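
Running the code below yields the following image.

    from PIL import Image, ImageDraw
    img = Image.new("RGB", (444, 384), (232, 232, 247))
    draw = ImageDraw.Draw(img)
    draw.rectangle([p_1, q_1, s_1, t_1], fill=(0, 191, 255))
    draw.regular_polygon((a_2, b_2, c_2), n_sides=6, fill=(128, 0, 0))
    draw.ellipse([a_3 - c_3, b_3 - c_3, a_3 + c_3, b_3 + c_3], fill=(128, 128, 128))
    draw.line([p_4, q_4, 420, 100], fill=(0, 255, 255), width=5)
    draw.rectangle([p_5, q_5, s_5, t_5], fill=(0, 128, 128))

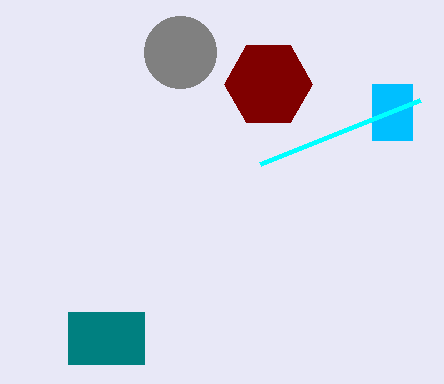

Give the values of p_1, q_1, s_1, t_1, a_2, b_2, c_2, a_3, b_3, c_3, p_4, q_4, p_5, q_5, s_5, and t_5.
p_1 = 372
q_1 = 84
s_1 = 412
t_1 = 140
a_2 = 268
b_2 = 84
c_2 = 44
a_3 = 180
b_3 = 52
c_3 = 36
p_4 = 260
q_4 = 164
p_5 = 68
q_5 = 312
s_5 = 144
t_5 = 364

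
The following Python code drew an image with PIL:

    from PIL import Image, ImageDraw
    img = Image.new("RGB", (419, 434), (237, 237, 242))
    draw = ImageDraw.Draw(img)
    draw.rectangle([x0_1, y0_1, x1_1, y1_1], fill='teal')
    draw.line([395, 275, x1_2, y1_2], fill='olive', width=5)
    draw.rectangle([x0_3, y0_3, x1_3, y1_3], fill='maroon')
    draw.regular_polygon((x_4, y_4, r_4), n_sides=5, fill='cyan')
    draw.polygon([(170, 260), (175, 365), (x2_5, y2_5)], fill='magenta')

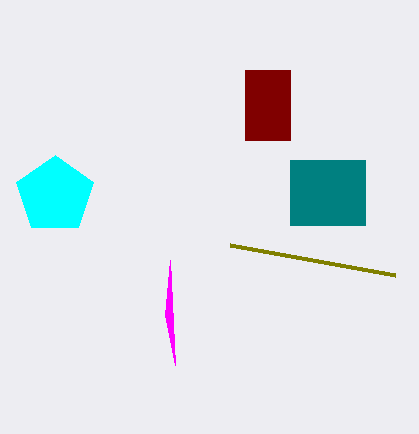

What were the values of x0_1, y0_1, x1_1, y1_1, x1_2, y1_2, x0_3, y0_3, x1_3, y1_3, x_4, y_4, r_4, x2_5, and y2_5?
x0_1 = 290, y0_1 = 160, x1_1 = 365, y1_1 = 225, x1_2 = 230, y1_2 = 245, x0_3 = 245, y0_3 = 70, x1_3 = 290, y1_3 = 140, x_4 = 55, y_4 = 195, r_4 = 40, x2_5 = 165, y2_5 = 315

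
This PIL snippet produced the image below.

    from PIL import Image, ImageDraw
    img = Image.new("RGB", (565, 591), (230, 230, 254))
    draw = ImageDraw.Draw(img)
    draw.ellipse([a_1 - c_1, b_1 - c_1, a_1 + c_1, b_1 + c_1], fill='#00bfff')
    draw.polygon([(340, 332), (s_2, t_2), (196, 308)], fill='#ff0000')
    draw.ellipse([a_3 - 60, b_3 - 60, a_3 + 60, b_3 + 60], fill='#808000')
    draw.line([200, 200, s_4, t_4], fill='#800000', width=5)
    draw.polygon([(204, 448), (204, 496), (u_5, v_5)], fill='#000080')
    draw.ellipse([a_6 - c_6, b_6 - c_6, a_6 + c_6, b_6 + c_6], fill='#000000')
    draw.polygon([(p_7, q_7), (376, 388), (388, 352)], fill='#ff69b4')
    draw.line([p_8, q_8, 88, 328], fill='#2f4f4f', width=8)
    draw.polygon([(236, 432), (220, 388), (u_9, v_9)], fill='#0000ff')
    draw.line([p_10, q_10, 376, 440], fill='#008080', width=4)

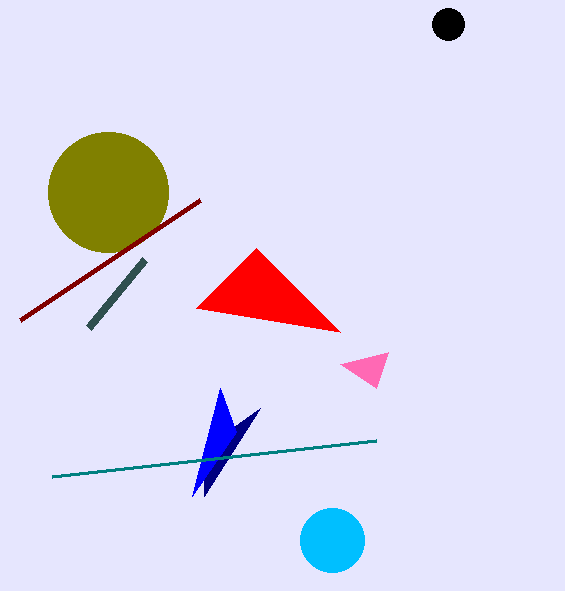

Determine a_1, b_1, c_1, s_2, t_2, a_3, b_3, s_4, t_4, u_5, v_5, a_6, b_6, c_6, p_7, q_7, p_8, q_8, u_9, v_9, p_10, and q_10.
a_1 = 332, b_1 = 540, c_1 = 32, s_2 = 256, t_2 = 248, a_3 = 108, b_3 = 192, s_4 = 20, t_4 = 320, u_5 = 260, v_5 = 408, a_6 = 448, b_6 = 24, c_6 = 16, p_7 = 340, q_7 = 364, p_8 = 144, q_8 = 260, u_9 = 192, v_9 = 496, p_10 = 52, q_10 = 476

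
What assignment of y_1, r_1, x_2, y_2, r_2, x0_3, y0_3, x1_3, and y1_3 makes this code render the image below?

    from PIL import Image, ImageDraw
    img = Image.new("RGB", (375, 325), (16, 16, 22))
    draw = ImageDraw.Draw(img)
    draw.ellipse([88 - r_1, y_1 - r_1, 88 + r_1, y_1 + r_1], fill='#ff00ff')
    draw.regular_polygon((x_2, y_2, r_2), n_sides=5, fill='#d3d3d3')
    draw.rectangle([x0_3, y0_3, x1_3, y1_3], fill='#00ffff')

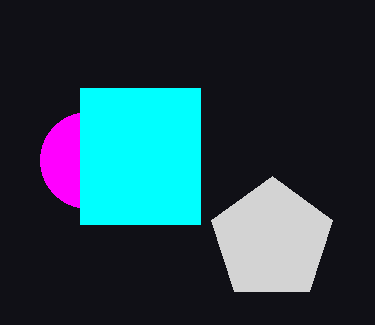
y_1 = 160; r_1 = 48; x_2 = 272; y_2 = 240; r_2 = 64; x0_3 = 80; y0_3 = 88; x1_3 = 200; y1_3 = 224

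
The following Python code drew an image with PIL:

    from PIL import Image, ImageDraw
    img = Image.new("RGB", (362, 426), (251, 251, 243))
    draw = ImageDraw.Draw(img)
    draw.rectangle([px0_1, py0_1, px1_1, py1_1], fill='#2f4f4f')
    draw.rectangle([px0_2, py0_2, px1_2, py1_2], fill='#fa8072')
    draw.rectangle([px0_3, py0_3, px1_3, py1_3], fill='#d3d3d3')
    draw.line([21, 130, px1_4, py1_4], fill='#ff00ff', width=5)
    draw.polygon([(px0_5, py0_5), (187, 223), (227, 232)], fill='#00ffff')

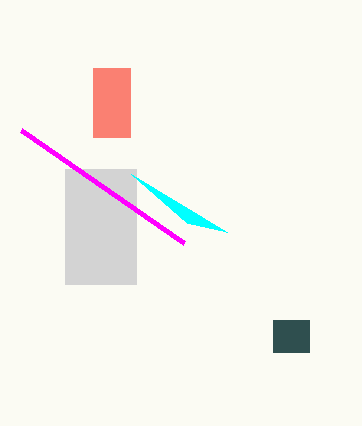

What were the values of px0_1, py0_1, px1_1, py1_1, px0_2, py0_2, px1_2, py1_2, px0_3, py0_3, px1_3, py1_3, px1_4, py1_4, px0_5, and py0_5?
px0_1 = 273, py0_1 = 320, px1_1 = 309, py1_1 = 352, px0_2 = 93, py0_2 = 68, px1_2 = 130, py1_2 = 137, px0_3 = 65, py0_3 = 169, px1_3 = 136, py1_3 = 284, px1_4 = 184, py1_4 = 243, px0_5 = 131, py0_5 = 174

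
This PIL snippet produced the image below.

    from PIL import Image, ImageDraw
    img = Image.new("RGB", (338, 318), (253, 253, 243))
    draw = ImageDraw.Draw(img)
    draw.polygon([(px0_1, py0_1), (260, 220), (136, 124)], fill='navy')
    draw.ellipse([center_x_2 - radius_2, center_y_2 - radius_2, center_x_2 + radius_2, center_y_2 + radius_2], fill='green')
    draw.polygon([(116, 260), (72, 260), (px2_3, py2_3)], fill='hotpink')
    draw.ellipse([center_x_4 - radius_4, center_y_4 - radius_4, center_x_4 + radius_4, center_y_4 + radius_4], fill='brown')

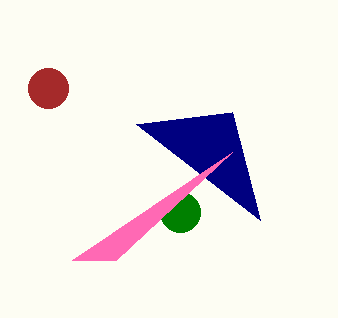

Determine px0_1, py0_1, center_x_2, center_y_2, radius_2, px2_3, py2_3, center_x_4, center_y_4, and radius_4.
px0_1 = 232, py0_1 = 112, center_x_2 = 180, center_y_2 = 212, radius_2 = 20, px2_3 = 232, py2_3 = 152, center_x_4 = 48, center_y_4 = 88, radius_4 = 20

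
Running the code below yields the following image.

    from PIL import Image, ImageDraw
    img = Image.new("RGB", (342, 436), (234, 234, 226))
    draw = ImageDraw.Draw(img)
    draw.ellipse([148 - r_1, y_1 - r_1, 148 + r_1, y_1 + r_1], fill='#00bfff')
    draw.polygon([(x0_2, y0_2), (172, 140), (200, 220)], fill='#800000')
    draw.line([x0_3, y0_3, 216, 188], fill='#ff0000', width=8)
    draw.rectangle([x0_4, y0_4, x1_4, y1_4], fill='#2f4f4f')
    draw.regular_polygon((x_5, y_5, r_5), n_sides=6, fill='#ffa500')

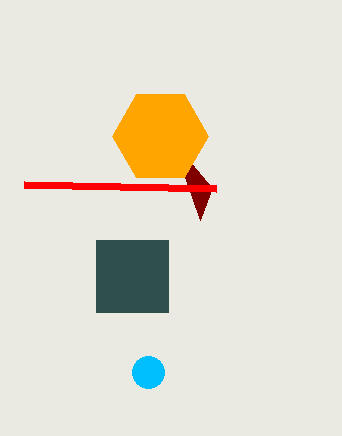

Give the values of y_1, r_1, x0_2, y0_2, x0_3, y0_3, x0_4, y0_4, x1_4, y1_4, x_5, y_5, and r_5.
y_1 = 372; r_1 = 16; x0_2 = 212; y0_2 = 188; x0_3 = 24; y0_3 = 184; x0_4 = 96; y0_4 = 240; x1_4 = 168; y1_4 = 312; x_5 = 160; y_5 = 136; r_5 = 48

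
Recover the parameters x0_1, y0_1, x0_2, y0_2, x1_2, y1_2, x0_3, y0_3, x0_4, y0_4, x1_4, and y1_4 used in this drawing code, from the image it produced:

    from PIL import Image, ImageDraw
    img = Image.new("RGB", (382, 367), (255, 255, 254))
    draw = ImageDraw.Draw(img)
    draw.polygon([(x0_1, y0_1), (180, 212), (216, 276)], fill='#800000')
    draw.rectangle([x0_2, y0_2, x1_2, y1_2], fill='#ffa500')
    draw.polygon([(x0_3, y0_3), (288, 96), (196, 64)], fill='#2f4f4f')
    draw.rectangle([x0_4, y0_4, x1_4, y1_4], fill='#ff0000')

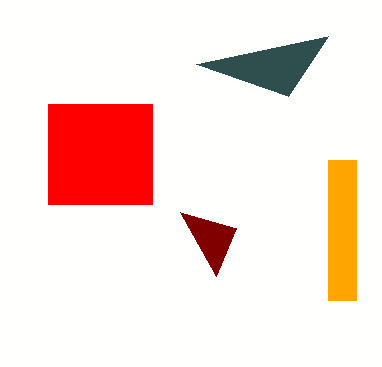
x0_1 = 236, y0_1 = 228, x0_2 = 328, y0_2 = 160, x1_2 = 356, y1_2 = 300, x0_3 = 328, y0_3 = 36, x0_4 = 48, y0_4 = 104, x1_4 = 152, y1_4 = 204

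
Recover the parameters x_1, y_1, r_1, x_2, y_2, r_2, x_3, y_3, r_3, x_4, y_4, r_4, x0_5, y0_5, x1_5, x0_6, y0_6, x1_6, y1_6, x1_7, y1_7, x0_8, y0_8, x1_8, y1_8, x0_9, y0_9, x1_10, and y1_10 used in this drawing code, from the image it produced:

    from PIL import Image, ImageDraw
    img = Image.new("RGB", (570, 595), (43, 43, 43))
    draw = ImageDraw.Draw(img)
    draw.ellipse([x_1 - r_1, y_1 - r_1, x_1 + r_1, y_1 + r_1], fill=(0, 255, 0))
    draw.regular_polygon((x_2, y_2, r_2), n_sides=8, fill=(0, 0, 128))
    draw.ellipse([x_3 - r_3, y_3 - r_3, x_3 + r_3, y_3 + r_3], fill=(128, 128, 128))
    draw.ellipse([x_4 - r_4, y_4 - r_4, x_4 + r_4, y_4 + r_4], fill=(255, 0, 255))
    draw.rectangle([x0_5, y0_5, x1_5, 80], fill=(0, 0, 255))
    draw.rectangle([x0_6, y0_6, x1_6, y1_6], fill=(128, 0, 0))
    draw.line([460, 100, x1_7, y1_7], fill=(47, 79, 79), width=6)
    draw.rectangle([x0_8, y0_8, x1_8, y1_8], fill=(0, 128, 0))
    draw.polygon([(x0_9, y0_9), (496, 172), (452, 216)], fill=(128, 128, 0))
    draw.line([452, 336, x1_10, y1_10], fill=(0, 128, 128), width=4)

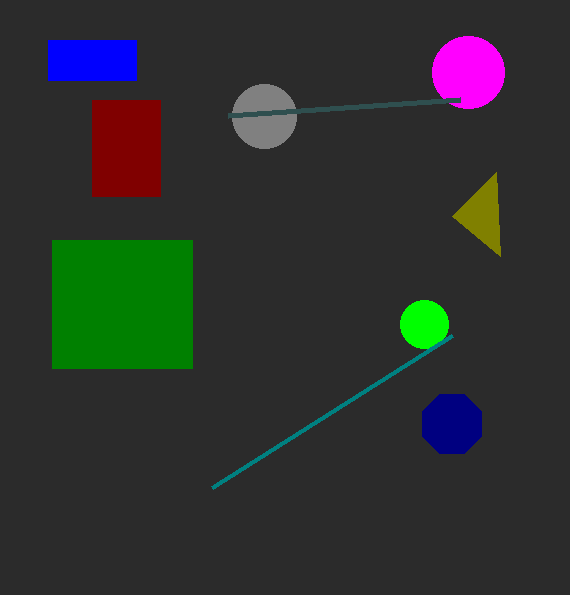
x_1 = 424, y_1 = 324, r_1 = 24, x_2 = 452, y_2 = 424, r_2 = 32, x_3 = 264, y_3 = 116, r_3 = 32, x_4 = 468, y_4 = 72, r_4 = 36, x0_5 = 48, y0_5 = 40, x1_5 = 136, x0_6 = 92, y0_6 = 100, x1_6 = 160, y1_6 = 196, x1_7 = 228, y1_7 = 116, x0_8 = 52, y0_8 = 240, x1_8 = 192, y1_8 = 368, x0_9 = 500, y0_9 = 256, x1_10 = 212, y1_10 = 488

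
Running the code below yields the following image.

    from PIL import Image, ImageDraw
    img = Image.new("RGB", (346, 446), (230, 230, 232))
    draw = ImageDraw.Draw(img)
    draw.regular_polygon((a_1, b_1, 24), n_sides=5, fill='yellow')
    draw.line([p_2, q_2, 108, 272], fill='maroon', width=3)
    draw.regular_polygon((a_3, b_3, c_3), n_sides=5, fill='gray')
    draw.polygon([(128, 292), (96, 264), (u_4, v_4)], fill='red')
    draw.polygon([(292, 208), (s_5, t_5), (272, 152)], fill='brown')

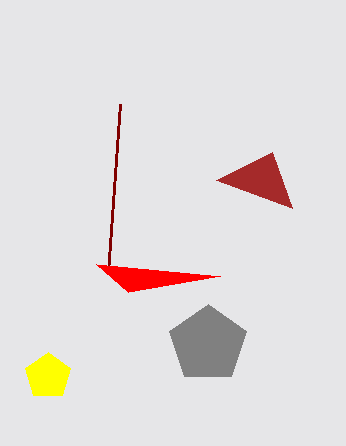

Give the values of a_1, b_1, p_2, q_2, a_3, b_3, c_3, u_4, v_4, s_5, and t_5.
a_1 = 48, b_1 = 376, p_2 = 120, q_2 = 104, a_3 = 208, b_3 = 344, c_3 = 40, u_4 = 220, v_4 = 276, s_5 = 216, t_5 = 180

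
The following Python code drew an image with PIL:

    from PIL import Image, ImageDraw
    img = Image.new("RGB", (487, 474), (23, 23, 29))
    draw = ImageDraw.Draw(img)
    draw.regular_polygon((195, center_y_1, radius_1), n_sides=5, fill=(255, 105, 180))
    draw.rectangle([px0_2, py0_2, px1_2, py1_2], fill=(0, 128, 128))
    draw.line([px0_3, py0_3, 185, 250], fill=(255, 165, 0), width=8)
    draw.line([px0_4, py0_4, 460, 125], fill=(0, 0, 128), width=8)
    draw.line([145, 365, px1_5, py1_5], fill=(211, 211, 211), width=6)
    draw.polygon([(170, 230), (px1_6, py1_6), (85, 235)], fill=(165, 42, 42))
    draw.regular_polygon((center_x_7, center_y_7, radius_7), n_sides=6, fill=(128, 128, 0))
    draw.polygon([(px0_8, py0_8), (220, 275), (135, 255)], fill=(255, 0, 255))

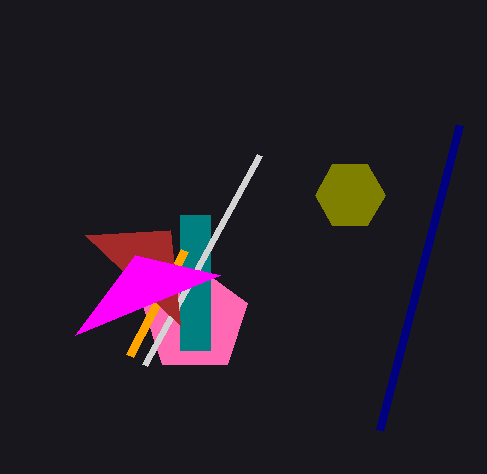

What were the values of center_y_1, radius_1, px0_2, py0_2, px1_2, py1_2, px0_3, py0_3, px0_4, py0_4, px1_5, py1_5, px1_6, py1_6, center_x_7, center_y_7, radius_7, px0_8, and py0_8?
center_y_1 = 320; radius_1 = 55; px0_2 = 180; py0_2 = 215; px1_2 = 210; py1_2 = 350; px0_3 = 130; py0_3 = 355; px0_4 = 380; py0_4 = 430; px1_5 = 260; py1_5 = 155; px1_6 = 180; py1_6 = 325; center_x_7 = 350; center_y_7 = 195; radius_7 = 35; px0_8 = 75; py0_8 = 335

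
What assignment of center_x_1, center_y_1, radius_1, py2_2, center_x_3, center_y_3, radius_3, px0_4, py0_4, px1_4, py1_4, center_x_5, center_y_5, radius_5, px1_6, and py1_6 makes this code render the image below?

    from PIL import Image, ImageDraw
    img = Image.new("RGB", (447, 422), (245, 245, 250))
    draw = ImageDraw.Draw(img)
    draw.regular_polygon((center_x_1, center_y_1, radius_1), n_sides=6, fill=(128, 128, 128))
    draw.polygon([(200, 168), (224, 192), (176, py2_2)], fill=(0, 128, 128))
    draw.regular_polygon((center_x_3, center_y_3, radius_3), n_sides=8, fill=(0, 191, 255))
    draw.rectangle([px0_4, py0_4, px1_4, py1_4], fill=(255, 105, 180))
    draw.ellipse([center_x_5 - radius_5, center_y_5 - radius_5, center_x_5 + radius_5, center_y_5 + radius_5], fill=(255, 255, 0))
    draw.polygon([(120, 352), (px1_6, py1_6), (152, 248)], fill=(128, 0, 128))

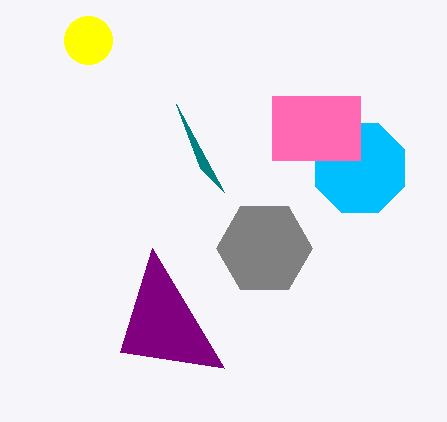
center_x_1 = 264
center_y_1 = 248
radius_1 = 48
py2_2 = 104
center_x_3 = 360
center_y_3 = 168
radius_3 = 48
px0_4 = 272
py0_4 = 96
px1_4 = 360
py1_4 = 160
center_x_5 = 88
center_y_5 = 40
radius_5 = 24
px1_6 = 224
py1_6 = 368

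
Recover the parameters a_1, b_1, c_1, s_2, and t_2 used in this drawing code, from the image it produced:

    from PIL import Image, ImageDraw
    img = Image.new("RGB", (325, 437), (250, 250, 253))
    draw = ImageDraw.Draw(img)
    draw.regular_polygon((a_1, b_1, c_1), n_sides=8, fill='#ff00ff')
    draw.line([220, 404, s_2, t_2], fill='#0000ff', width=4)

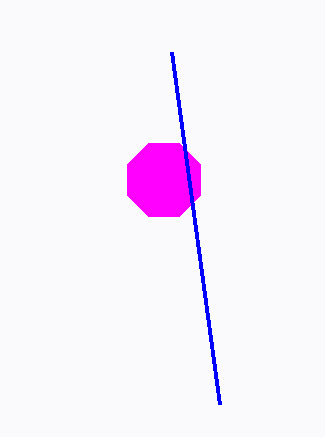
a_1 = 164; b_1 = 180; c_1 = 40; s_2 = 172; t_2 = 52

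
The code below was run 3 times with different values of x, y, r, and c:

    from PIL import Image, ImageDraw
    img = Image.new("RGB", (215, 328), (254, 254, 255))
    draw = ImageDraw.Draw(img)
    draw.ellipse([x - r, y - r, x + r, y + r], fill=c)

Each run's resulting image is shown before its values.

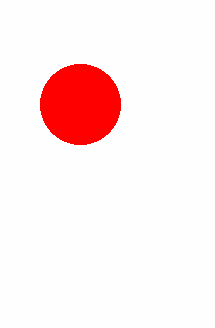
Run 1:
x = 80; y = 104; r = 40; c = 'red'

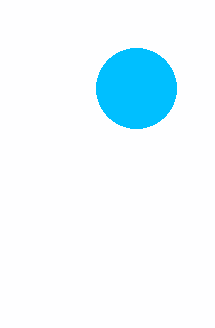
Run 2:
x = 136; y = 88; r = 40; c = 'deepskyblue'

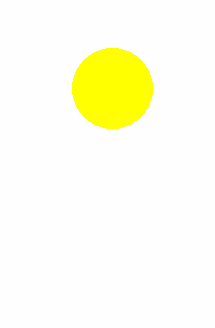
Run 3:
x = 112; y = 88; r = 40; c = 'yellow'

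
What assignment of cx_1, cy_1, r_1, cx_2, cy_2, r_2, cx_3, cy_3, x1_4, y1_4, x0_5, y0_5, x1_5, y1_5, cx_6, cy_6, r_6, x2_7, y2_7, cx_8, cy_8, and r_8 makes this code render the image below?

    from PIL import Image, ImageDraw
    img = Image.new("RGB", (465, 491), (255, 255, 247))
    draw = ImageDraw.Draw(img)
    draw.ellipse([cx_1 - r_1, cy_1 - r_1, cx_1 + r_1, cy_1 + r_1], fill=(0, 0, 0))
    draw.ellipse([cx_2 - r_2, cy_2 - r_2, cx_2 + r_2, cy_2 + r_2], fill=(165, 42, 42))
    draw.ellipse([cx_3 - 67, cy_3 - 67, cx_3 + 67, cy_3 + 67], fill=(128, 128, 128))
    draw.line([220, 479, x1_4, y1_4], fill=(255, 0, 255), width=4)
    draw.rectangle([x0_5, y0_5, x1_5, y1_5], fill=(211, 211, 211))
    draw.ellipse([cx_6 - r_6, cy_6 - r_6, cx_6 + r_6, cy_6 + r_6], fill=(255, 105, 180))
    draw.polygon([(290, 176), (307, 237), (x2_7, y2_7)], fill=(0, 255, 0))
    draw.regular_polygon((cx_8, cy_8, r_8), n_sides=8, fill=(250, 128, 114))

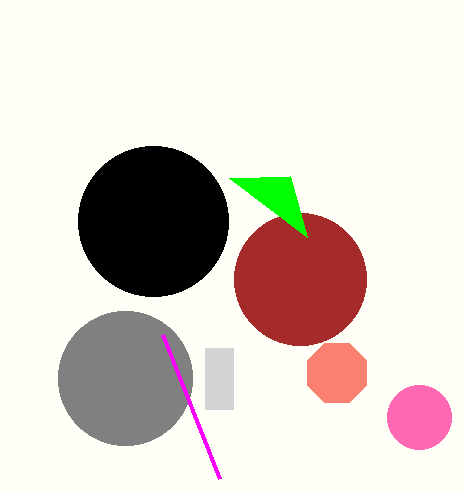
cx_1 = 153, cy_1 = 221, r_1 = 75, cx_2 = 300, cy_2 = 279, r_2 = 66, cx_3 = 125, cy_3 = 378, x1_4 = 163, y1_4 = 335, x0_5 = 205, y0_5 = 348, x1_5 = 233, y1_5 = 409, cx_6 = 419, cy_6 = 417, r_6 = 32, x2_7 = 229, y2_7 = 178, cx_8 = 337, cy_8 = 373, r_8 = 32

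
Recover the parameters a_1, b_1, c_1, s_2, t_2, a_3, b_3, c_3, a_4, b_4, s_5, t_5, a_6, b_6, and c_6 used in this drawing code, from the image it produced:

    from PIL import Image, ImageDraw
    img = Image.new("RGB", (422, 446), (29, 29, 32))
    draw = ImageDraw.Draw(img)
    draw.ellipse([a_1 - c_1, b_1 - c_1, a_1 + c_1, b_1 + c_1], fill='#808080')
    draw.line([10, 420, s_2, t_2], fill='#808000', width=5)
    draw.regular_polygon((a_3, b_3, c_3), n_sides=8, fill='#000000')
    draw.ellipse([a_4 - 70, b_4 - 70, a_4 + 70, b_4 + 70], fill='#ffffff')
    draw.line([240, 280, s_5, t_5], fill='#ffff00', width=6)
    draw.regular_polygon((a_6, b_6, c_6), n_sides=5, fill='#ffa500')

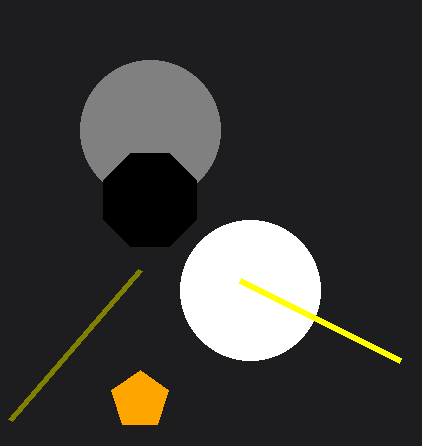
a_1 = 150, b_1 = 130, c_1 = 70, s_2 = 140, t_2 = 270, a_3 = 150, b_3 = 200, c_3 = 50, a_4 = 250, b_4 = 290, s_5 = 400, t_5 = 360, a_6 = 140, b_6 = 400, c_6 = 30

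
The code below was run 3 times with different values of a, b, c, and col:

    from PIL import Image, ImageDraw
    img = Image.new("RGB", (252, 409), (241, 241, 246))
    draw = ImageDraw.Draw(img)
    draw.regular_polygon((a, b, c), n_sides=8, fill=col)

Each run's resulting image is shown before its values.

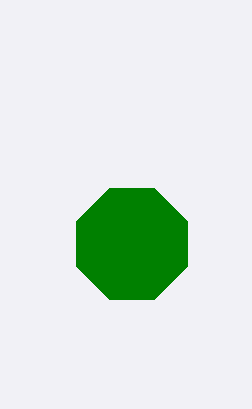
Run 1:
a = 132; b = 244; c = 60; col = 'green'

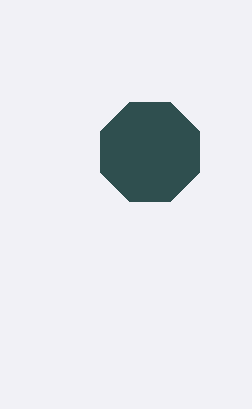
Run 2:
a = 150; b = 152; c = 54; col = 'darkslategray'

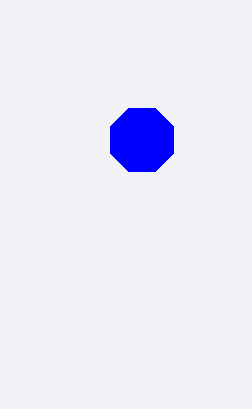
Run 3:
a = 142
b = 140
c = 34
col = 'blue'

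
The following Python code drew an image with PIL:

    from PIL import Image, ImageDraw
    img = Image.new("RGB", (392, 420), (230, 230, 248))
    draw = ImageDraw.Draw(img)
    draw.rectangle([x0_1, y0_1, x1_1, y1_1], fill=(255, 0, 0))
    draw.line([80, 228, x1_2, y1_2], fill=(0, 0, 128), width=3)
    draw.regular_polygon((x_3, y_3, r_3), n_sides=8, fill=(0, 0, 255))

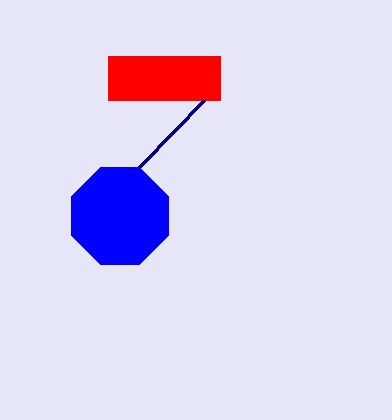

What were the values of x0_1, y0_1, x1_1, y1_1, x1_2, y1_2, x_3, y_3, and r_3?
x0_1 = 108
y0_1 = 56
x1_1 = 220
y1_1 = 100
x1_2 = 204
y1_2 = 100
x_3 = 120
y_3 = 216
r_3 = 52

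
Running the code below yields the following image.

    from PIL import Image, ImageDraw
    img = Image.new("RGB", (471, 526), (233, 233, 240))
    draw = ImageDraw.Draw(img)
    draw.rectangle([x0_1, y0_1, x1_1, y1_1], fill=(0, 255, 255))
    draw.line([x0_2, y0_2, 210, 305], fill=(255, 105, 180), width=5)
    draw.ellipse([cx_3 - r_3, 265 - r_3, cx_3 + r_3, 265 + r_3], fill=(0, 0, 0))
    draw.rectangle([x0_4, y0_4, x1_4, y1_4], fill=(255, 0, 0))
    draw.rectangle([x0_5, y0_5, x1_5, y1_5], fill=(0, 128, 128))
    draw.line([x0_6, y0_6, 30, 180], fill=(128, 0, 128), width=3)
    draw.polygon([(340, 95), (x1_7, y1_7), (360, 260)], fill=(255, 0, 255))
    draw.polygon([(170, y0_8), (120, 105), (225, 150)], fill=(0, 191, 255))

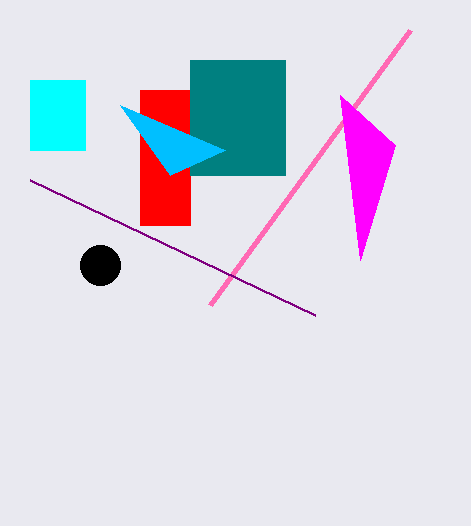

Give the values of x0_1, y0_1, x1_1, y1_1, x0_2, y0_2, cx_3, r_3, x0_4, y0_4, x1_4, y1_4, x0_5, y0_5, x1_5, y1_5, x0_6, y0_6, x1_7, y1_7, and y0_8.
x0_1 = 30; y0_1 = 80; x1_1 = 85; y1_1 = 150; x0_2 = 410; y0_2 = 30; cx_3 = 100; r_3 = 20; x0_4 = 140; y0_4 = 90; x1_4 = 190; y1_4 = 225; x0_5 = 190; y0_5 = 60; x1_5 = 285; y1_5 = 175; x0_6 = 315; y0_6 = 315; x1_7 = 395; y1_7 = 145; y0_8 = 175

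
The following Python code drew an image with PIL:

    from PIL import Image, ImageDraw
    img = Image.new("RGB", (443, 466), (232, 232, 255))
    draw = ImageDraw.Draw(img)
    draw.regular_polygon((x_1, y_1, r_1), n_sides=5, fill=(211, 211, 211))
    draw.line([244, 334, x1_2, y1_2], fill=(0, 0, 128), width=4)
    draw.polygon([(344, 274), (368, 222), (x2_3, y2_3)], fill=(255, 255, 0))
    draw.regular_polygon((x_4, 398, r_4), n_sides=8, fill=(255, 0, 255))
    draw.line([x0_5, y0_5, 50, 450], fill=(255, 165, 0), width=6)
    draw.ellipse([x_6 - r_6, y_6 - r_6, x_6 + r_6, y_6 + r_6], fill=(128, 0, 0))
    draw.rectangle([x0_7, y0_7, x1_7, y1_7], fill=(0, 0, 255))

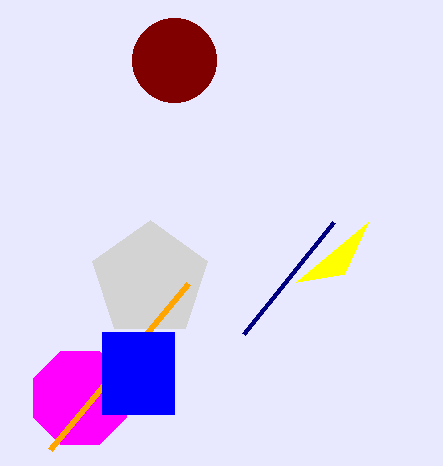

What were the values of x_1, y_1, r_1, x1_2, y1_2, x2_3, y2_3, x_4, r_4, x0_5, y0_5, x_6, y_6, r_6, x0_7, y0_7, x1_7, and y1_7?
x_1 = 150, y_1 = 280, r_1 = 60, x1_2 = 334, y1_2 = 222, x2_3 = 296, y2_3 = 282, x_4 = 80, r_4 = 50, x0_5 = 188, y0_5 = 284, x_6 = 174, y_6 = 60, r_6 = 42, x0_7 = 102, y0_7 = 332, x1_7 = 174, y1_7 = 414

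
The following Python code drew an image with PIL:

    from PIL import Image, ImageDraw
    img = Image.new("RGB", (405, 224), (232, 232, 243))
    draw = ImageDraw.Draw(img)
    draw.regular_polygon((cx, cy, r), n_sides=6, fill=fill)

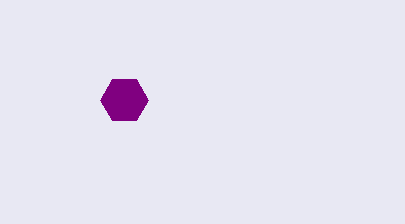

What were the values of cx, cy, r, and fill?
cx = 124; cy = 100; r = 24; fill = 'purple'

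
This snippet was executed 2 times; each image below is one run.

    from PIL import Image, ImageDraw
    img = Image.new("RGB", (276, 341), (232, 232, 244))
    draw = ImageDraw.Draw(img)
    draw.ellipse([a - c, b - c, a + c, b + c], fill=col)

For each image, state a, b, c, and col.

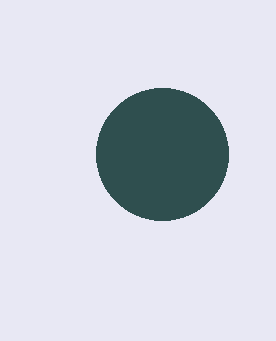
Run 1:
a = 162, b = 154, c = 66, col = 'darkslategray'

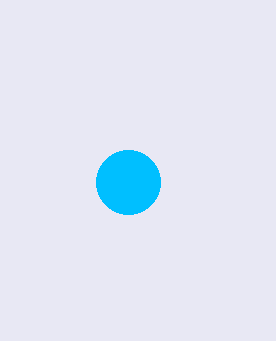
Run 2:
a = 128, b = 182, c = 32, col = 'deepskyblue'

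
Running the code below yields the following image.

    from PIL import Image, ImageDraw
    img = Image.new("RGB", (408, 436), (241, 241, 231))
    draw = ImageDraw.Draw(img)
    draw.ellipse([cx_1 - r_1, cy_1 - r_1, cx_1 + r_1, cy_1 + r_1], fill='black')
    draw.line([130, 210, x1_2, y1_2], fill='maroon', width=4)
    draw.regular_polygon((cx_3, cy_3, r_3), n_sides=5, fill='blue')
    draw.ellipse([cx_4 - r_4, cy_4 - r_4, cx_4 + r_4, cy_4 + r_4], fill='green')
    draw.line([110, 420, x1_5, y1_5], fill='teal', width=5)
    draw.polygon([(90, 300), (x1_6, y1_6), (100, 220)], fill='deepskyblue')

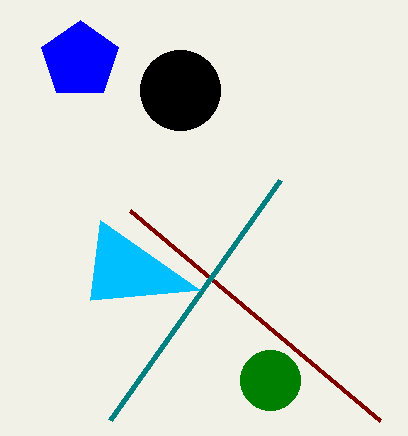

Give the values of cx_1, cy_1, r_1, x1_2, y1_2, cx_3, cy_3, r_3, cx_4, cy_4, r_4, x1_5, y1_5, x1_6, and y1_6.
cx_1 = 180, cy_1 = 90, r_1 = 40, x1_2 = 380, y1_2 = 420, cx_3 = 80, cy_3 = 60, r_3 = 40, cx_4 = 270, cy_4 = 380, r_4 = 30, x1_5 = 280, y1_5 = 180, x1_6 = 200, y1_6 = 290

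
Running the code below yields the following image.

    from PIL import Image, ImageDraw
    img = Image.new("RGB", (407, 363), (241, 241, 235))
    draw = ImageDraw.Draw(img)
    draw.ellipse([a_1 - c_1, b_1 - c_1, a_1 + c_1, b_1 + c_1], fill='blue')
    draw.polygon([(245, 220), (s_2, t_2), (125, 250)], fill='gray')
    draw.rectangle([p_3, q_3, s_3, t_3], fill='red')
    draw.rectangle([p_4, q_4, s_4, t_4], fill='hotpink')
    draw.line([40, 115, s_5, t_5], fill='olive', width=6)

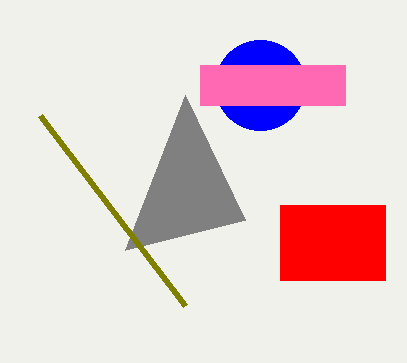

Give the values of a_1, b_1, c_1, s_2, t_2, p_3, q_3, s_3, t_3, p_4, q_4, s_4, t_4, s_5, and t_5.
a_1 = 260
b_1 = 85
c_1 = 45
s_2 = 185
t_2 = 95
p_3 = 280
q_3 = 205
s_3 = 385
t_3 = 280
p_4 = 200
q_4 = 65
s_4 = 345
t_4 = 105
s_5 = 185
t_5 = 305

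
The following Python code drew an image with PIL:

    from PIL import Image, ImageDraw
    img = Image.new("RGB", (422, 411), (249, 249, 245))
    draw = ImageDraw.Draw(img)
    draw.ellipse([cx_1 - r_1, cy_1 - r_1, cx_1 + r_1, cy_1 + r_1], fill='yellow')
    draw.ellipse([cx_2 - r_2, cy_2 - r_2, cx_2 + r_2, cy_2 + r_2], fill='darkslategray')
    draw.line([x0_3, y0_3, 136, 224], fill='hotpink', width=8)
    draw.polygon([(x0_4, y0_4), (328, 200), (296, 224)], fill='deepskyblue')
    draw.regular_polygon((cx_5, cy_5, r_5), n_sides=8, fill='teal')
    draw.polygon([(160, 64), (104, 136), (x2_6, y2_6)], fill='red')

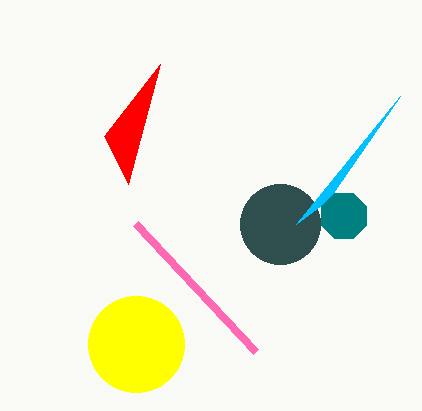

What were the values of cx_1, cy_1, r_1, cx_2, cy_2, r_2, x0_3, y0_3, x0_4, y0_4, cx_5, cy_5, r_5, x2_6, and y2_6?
cx_1 = 136; cy_1 = 344; r_1 = 48; cx_2 = 280; cy_2 = 224; r_2 = 40; x0_3 = 256; y0_3 = 352; x0_4 = 400; y0_4 = 96; cx_5 = 344; cy_5 = 216; r_5 = 24; x2_6 = 128; y2_6 = 184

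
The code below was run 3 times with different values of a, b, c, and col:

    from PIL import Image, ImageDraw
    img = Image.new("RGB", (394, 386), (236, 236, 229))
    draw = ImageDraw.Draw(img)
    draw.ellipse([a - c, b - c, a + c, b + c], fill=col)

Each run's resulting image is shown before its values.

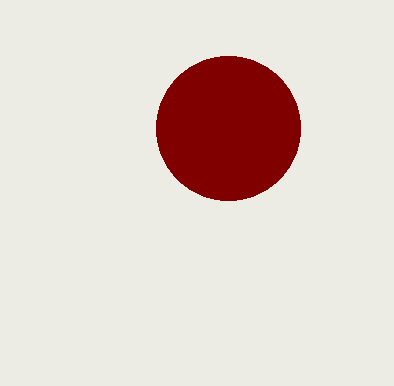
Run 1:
a = 228, b = 128, c = 72, col = 'maroon'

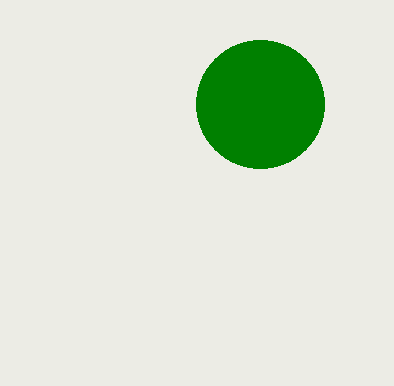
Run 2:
a = 260, b = 104, c = 64, col = 'green'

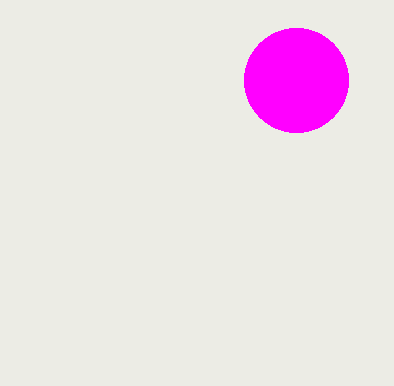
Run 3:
a = 296, b = 80, c = 52, col = 'magenta'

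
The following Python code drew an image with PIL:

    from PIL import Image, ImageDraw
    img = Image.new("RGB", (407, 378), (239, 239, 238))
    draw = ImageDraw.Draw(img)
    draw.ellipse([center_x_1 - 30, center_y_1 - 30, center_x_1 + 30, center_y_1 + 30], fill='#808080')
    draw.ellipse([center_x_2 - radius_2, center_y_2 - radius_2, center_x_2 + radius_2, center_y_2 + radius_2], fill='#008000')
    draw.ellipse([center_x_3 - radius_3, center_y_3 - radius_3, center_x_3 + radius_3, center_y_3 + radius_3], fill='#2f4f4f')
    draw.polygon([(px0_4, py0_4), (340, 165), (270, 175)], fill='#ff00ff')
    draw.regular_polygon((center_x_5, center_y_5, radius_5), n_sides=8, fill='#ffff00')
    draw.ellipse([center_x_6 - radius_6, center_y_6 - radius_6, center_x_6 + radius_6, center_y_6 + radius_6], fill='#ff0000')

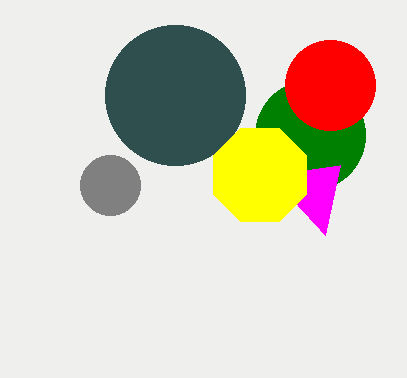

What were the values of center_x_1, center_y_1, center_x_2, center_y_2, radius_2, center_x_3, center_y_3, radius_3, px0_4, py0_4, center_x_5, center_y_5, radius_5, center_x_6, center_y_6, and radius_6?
center_x_1 = 110; center_y_1 = 185; center_x_2 = 310; center_y_2 = 135; radius_2 = 55; center_x_3 = 175; center_y_3 = 95; radius_3 = 70; px0_4 = 325; py0_4 = 235; center_x_5 = 260; center_y_5 = 175; radius_5 = 50; center_x_6 = 330; center_y_6 = 85; radius_6 = 45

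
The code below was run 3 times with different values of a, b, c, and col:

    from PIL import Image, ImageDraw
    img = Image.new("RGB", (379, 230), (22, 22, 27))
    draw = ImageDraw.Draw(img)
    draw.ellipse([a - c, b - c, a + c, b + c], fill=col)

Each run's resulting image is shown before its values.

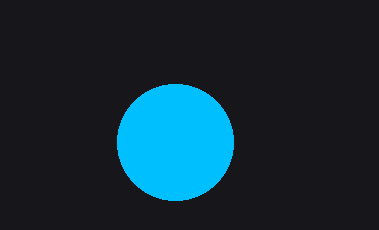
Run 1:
a = 175
b = 142
c = 58
col = 'deepskyblue'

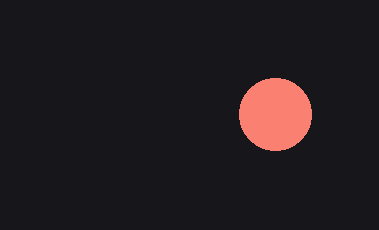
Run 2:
a = 275; b = 114; c = 36; col = 'salmon'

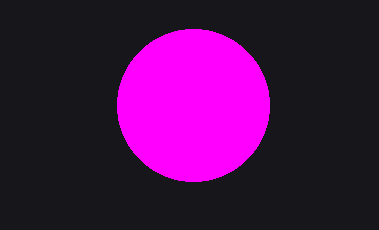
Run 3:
a = 193
b = 105
c = 76
col = 'magenta'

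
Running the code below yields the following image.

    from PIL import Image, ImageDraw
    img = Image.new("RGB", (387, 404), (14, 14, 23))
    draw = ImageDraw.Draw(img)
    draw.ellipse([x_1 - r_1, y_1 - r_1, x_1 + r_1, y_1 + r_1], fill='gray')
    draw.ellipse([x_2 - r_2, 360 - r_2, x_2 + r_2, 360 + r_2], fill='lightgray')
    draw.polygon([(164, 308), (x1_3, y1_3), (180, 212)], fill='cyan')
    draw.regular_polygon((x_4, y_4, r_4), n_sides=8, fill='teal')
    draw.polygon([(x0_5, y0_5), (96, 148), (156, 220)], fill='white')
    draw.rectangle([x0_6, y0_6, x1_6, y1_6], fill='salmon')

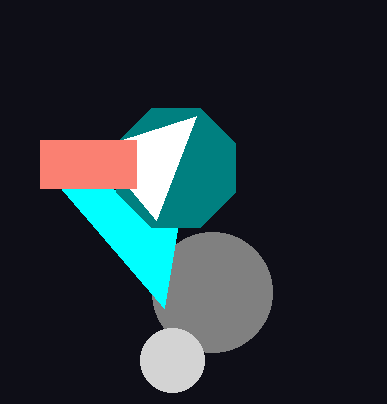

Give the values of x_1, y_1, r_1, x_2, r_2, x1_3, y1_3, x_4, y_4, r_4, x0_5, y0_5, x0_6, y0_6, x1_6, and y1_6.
x_1 = 212
y_1 = 292
r_1 = 60
x_2 = 172
r_2 = 32
x1_3 = 40
y1_3 = 164
x_4 = 176
y_4 = 168
r_4 = 64
x0_5 = 196
y0_5 = 116
x0_6 = 40
y0_6 = 140
x1_6 = 136
y1_6 = 188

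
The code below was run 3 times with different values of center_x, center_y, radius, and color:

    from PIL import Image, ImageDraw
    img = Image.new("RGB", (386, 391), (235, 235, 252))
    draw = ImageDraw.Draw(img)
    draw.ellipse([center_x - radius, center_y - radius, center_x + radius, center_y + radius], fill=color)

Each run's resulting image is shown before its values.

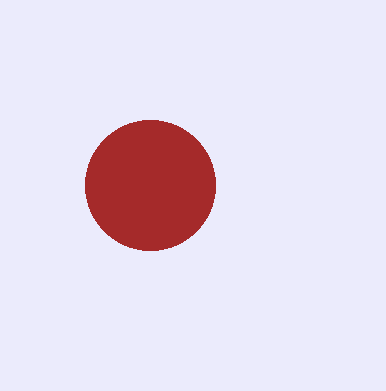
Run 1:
center_x = 150
center_y = 185
radius = 65
color = 'brown'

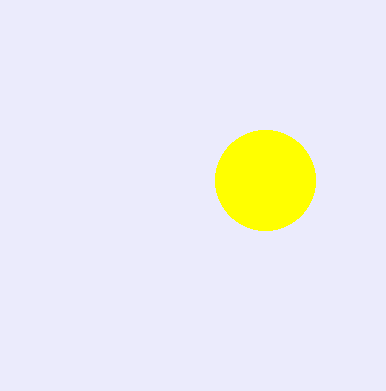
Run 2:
center_x = 265; center_y = 180; radius = 50; color = 'yellow'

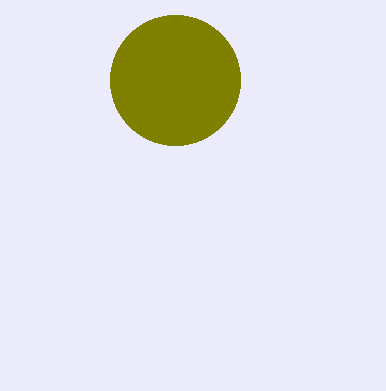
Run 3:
center_x = 175, center_y = 80, radius = 65, color = 'olive'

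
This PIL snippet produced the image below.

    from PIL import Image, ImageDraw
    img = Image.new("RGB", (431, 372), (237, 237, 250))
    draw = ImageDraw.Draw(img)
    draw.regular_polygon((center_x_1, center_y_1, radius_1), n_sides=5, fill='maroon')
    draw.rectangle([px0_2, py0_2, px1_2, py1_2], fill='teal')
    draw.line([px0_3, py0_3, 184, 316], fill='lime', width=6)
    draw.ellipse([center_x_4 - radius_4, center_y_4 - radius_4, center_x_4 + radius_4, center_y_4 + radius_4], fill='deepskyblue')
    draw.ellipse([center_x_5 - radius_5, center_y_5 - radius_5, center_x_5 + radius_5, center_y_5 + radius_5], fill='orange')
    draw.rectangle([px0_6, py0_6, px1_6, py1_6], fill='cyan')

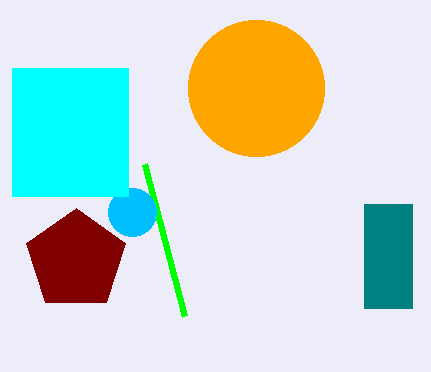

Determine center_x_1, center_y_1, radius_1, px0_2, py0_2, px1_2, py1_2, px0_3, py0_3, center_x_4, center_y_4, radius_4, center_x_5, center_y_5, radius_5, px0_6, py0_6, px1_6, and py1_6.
center_x_1 = 76, center_y_1 = 260, radius_1 = 52, px0_2 = 364, py0_2 = 204, px1_2 = 412, py1_2 = 308, px0_3 = 144, py0_3 = 164, center_x_4 = 132, center_y_4 = 212, radius_4 = 24, center_x_5 = 256, center_y_5 = 88, radius_5 = 68, px0_6 = 12, py0_6 = 68, px1_6 = 128, py1_6 = 196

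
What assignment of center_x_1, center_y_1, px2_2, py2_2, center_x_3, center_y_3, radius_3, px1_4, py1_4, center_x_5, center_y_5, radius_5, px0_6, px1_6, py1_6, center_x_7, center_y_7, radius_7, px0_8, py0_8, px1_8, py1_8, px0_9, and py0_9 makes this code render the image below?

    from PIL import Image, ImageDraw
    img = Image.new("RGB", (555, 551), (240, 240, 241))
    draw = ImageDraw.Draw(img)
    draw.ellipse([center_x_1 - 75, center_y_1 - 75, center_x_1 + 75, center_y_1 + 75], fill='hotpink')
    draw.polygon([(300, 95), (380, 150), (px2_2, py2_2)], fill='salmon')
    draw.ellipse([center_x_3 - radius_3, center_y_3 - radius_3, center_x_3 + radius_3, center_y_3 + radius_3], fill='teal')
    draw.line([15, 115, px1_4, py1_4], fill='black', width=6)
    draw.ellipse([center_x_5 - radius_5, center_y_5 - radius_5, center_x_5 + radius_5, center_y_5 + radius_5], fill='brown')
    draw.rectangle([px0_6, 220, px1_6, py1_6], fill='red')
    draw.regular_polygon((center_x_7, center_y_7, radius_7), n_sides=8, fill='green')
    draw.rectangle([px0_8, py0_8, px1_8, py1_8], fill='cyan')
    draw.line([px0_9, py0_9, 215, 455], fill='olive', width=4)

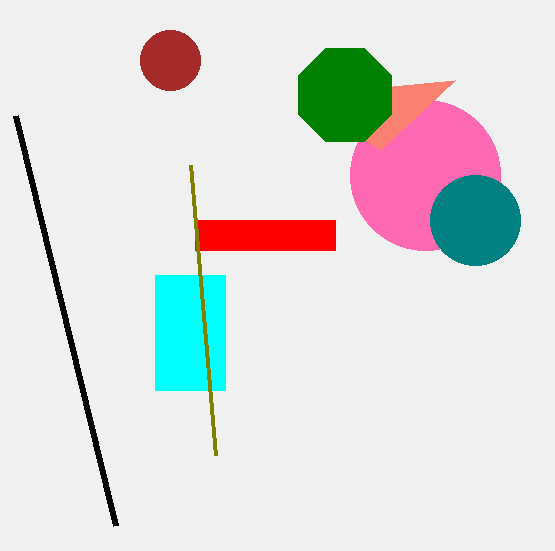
center_x_1 = 425, center_y_1 = 175, px2_2 = 455, py2_2 = 80, center_x_3 = 475, center_y_3 = 220, radius_3 = 45, px1_4 = 115, py1_4 = 525, center_x_5 = 170, center_y_5 = 60, radius_5 = 30, px0_6 = 195, px1_6 = 335, py1_6 = 250, center_x_7 = 345, center_y_7 = 95, radius_7 = 50, px0_8 = 155, py0_8 = 275, px1_8 = 225, py1_8 = 390, px0_9 = 190, py0_9 = 165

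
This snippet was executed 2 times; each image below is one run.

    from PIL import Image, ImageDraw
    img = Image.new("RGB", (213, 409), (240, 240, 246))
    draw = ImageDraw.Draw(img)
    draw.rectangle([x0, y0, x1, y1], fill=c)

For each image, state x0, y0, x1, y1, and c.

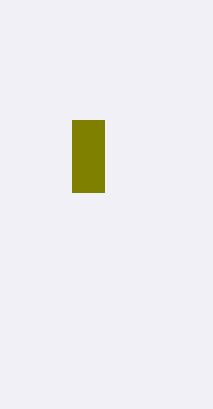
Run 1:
x0 = 72; y0 = 120; x1 = 104; y1 = 192; c = 'olive'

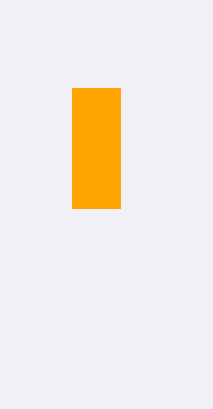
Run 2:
x0 = 72, y0 = 88, x1 = 120, y1 = 208, c = 'orange'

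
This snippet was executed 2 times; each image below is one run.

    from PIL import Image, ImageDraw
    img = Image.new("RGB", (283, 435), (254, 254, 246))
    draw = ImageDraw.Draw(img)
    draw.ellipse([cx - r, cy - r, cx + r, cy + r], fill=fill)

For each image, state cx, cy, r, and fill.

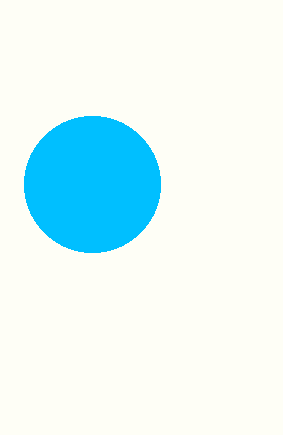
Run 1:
cx = 92
cy = 184
r = 68
fill = 'deepskyblue'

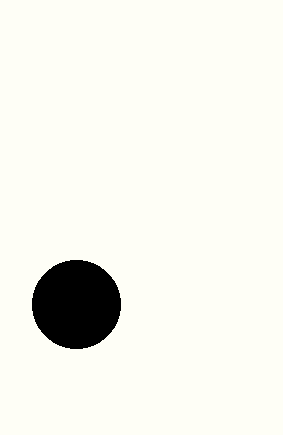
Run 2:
cx = 76
cy = 304
r = 44
fill = 'black'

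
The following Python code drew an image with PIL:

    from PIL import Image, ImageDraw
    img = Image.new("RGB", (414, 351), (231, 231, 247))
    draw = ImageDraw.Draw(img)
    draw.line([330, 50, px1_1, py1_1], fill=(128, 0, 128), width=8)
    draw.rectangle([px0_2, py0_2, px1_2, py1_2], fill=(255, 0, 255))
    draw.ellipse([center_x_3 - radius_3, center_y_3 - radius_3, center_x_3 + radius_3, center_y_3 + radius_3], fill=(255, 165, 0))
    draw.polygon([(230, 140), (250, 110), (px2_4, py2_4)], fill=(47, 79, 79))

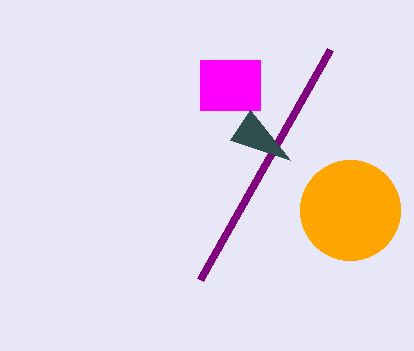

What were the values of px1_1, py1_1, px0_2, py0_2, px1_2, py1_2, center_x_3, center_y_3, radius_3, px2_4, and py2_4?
px1_1 = 200; py1_1 = 280; px0_2 = 200; py0_2 = 60; px1_2 = 260; py1_2 = 110; center_x_3 = 350; center_y_3 = 210; radius_3 = 50; px2_4 = 290; py2_4 = 160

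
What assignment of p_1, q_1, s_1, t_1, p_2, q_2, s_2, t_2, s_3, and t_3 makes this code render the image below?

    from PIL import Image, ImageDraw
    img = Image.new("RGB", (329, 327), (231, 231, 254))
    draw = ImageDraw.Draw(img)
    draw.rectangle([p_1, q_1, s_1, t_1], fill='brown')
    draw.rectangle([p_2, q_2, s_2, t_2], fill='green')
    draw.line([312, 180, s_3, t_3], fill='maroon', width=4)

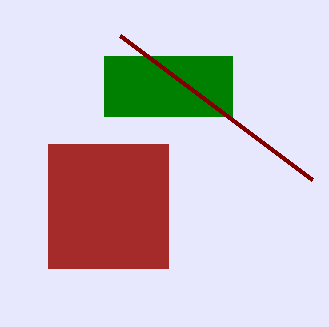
p_1 = 48, q_1 = 144, s_1 = 168, t_1 = 268, p_2 = 104, q_2 = 56, s_2 = 232, t_2 = 116, s_3 = 120, t_3 = 36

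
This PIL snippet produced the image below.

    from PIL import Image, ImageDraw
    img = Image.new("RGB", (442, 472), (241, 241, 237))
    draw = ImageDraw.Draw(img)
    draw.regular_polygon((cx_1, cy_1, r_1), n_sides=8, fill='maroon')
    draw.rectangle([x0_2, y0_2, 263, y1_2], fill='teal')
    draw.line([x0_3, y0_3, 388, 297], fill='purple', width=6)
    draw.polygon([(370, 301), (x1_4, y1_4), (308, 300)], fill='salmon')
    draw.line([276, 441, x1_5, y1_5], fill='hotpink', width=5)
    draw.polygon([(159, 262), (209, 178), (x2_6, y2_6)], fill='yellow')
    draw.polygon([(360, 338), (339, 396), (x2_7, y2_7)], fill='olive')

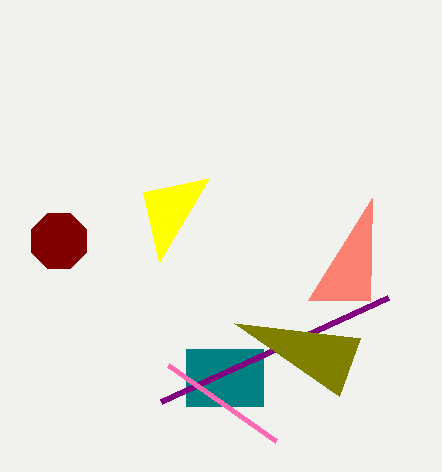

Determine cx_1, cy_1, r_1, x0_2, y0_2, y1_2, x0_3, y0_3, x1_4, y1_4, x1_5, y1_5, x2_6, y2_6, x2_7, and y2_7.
cx_1 = 59
cy_1 = 241
r_1 = 30
x0_2 = 186
y0_2 = 349
y1_2 = 406
x0_3 = 161
y0_3 = 401
x1_4 = 372
y1_4 = 198
x1_5 = 168
y1_5 = 365
x2_6 = 143
y2_6 = 192
x2_7 = 234
y2_7 = 323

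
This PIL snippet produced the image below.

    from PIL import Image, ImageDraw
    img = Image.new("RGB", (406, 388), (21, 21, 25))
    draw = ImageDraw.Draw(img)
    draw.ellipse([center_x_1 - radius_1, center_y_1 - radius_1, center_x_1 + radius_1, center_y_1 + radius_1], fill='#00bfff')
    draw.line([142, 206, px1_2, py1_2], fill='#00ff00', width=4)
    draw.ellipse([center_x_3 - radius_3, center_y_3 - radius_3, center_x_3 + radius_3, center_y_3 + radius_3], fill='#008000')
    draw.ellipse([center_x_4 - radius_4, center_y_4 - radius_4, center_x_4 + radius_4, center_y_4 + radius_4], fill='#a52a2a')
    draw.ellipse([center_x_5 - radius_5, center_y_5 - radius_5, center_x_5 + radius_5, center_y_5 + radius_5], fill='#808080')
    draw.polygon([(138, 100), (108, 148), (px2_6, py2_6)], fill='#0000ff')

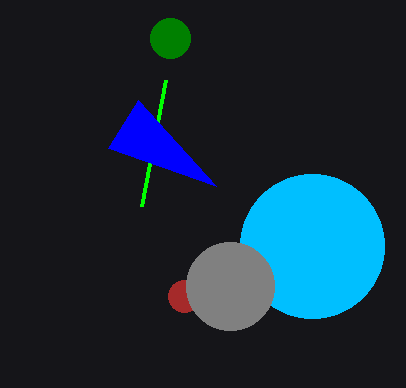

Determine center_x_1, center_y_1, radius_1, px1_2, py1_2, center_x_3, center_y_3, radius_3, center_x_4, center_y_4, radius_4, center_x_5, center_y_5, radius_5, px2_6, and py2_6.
center_x_1 = 312; center_y_1 = 246; radius_1 = 72; px1_2 = 166; py1_2 = 80; center_x_3 = 170; center_y_3 = 38; radius_3 = 20; center_x_4 = 184; center_y_4 = 296; radius_4 = 16; center_x_5 = 230; center_y_5 = 286; radius_5 = 44; px2_6 = 216; py2_6 = 186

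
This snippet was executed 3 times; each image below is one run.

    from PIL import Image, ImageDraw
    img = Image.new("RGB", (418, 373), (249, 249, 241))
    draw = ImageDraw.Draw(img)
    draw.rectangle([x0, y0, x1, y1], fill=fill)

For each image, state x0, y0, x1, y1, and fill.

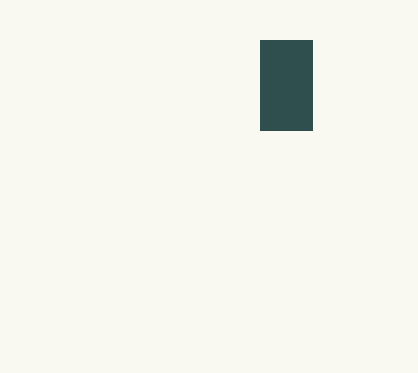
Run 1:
x0 = 260, y0 = 40, x1 = 312, y1 = 130, fill = 'darkslategray'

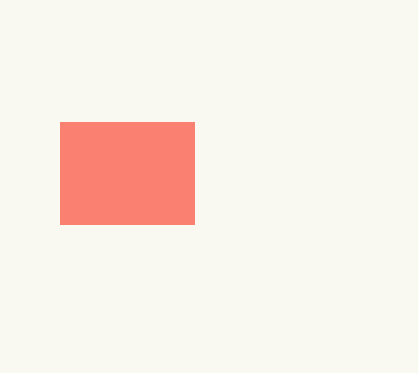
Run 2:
x0 = 60, y0 = 122, x1 = 194, y1 = 224, fill = 'salmon'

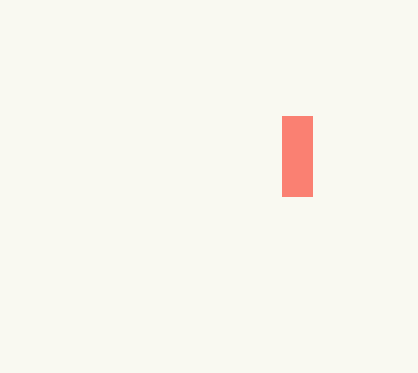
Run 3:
x0 = 282; y0 = 116; x1 = 312; y1 = 196; fill = 'salmon'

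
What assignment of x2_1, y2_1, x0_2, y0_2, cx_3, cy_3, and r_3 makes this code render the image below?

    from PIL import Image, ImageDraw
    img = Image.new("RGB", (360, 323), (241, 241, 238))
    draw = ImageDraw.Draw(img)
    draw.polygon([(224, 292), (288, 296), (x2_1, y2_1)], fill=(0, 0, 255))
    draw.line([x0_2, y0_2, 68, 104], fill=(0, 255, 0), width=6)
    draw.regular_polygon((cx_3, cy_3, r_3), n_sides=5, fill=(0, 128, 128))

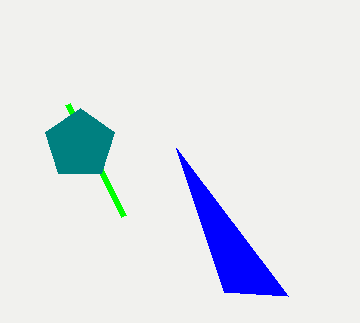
x2_1 = 176
y2_1 = 148
x0_2 = 124
y0_2 = 216
cx_3 = 80
cy_3 = 144
r_3 = 36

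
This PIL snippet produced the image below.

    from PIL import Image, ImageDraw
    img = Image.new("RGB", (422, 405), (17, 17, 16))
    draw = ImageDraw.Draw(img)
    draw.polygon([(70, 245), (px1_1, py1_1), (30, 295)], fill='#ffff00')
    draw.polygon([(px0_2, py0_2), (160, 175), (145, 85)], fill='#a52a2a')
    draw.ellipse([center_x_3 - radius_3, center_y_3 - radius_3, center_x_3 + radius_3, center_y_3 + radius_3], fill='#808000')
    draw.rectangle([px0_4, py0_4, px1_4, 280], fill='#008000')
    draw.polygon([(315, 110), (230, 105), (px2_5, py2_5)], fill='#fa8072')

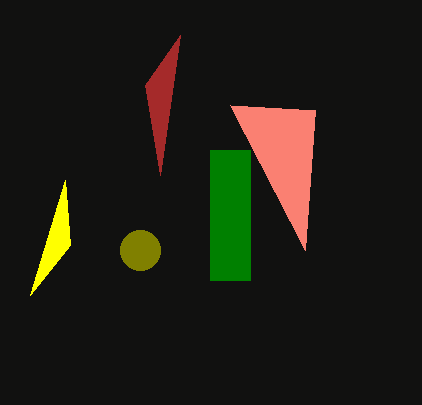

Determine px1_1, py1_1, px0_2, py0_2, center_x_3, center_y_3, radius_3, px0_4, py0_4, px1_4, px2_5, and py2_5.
px1_1 = 65, py1_1 = 180, px0_2 = 180, py0_2 = 35, center_x_3 = 140, center_y_3 = 250, radius_3 = 20, px0_4 = 210, py0_4 = 150, px1_4 = 250, px2_5 = 305, py2_5 = 250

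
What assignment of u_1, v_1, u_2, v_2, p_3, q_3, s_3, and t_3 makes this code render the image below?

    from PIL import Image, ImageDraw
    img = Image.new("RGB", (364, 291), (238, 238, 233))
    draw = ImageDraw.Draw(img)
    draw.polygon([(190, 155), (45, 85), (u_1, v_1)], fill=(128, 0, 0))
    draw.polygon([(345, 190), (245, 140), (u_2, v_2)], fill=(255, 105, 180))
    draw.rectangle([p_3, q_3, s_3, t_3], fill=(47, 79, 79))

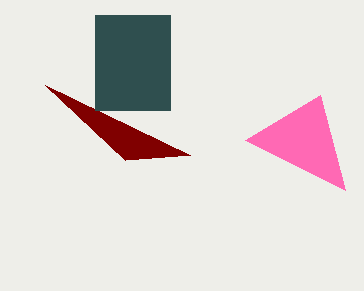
u_1 = 125; v_1 = 160; u_2 = 320; v_2 = 95; p_3 = 95; q_3 = 15; s_3 = 170; t_3 = 110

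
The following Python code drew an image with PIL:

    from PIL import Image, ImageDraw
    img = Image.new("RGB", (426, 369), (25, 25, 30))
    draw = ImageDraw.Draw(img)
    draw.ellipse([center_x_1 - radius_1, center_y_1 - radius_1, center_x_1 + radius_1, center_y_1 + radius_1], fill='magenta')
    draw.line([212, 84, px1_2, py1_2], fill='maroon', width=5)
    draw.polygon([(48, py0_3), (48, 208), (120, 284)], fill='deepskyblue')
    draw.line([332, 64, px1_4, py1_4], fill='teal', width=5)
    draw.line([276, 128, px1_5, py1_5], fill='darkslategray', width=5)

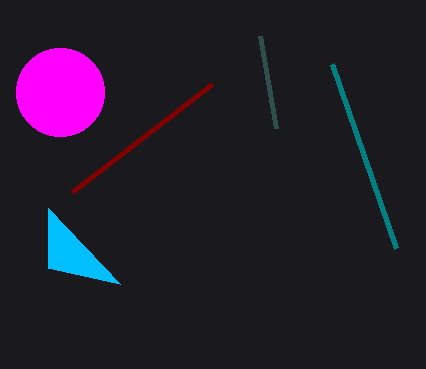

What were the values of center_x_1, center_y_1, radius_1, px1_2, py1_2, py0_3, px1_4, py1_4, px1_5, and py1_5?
center_x_1 = 60, center_y_1 = 92, radius_1 = 44, px1_2 = 72, py1_2 = 192, py0_3 = 268, px1_4 = 396, py1_4 = 248, px1_5 = 260, py1_5 = 36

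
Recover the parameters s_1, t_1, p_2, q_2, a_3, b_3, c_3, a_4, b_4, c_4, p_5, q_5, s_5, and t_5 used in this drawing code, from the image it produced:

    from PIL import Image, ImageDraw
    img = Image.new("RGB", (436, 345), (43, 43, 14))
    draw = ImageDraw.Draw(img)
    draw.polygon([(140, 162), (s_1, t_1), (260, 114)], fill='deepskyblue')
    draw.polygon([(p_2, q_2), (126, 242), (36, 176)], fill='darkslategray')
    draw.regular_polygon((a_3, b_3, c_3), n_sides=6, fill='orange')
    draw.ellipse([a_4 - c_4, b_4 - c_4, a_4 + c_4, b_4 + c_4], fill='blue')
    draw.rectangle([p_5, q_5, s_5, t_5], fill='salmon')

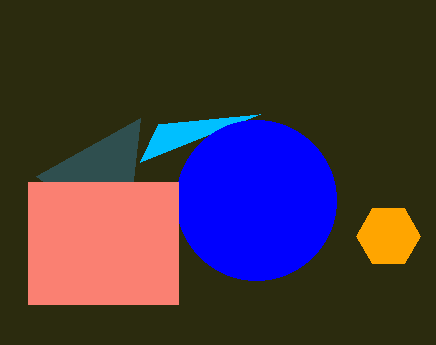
s_1 = 158; t_1 = 124; p_2 = 140; q_2 = 118; a_3 = 388; b_3 = 236; c_3 = 32; a_4 = 256; b_4 = 200; c_4 = 80; p_5 = 28; q_5 = 182; s_5 = 178; t_5 = 304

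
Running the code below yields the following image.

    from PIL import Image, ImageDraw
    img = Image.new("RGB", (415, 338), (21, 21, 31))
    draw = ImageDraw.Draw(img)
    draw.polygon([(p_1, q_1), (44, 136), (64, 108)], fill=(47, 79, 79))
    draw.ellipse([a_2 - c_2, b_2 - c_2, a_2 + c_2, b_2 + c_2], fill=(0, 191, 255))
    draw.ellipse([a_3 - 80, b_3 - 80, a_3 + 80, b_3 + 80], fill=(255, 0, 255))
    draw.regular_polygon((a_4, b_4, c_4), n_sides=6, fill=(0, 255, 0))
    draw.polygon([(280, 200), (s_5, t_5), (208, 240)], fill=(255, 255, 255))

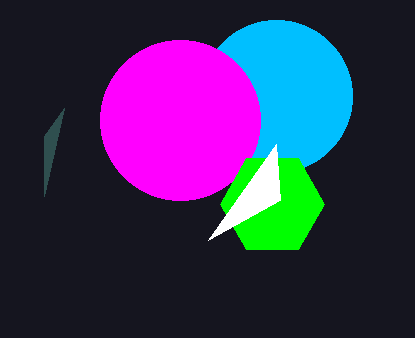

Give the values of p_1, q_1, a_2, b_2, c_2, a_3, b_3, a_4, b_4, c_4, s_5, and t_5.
p_1 = 44; q_1 = 196; a_2 = 276; b_2 = 96; c_2 = 76; a_3 = 180; b_3 = 120; a_4 = 272; b_4 = 204; c_4 = 52; s_5 = 276; t_5 = 144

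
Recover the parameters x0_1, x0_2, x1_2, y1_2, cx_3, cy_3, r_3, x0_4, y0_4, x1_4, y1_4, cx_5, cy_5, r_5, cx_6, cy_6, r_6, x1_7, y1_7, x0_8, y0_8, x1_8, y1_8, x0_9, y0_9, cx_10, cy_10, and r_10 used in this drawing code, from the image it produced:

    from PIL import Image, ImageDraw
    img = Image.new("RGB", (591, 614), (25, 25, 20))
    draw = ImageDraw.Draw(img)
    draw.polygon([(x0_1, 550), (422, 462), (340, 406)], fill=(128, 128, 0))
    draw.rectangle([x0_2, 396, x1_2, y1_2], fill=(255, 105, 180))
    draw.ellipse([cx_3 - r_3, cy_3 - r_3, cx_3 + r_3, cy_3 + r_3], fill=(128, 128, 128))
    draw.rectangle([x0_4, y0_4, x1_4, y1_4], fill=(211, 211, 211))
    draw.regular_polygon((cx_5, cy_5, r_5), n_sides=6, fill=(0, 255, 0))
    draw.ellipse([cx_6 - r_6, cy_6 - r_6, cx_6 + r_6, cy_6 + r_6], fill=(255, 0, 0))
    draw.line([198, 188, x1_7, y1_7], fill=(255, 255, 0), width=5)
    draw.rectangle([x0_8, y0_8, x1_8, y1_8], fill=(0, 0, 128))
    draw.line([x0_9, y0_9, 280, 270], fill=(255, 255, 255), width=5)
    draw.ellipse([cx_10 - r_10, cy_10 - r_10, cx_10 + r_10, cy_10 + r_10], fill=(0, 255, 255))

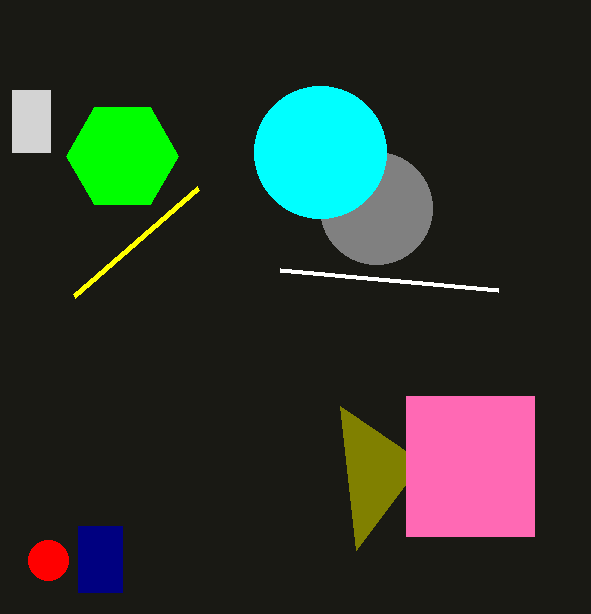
x0_1 = 356, x0_2 = 406, x1_2 = 534, y1_2 = 536, cx_3 = 376, cy_3 = 208, r_3 = 56, x0_4 = 12, y0_4 = 90, x1_4 = 50, y1_4 = 152, cx_5 = 122, cy_5 = 156, r_5 = 56, cx_6 = 48, cy_6 = 560, r_6 = 20, x1_7 = 74, y1_7 = 296, x0_8 = 78, y0_8 = 526, x1_8 = 122, y1_8 = 592, x0_9 = 498, y0_9 = 290, cx_10 = 320, cy_10 = 152, r_10 = 66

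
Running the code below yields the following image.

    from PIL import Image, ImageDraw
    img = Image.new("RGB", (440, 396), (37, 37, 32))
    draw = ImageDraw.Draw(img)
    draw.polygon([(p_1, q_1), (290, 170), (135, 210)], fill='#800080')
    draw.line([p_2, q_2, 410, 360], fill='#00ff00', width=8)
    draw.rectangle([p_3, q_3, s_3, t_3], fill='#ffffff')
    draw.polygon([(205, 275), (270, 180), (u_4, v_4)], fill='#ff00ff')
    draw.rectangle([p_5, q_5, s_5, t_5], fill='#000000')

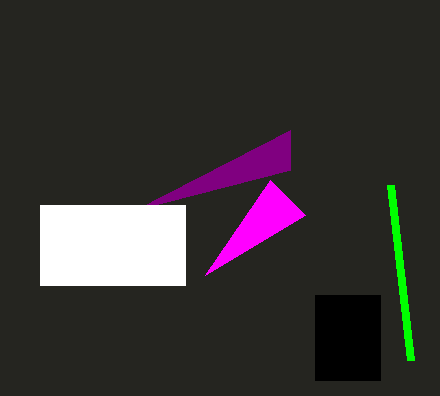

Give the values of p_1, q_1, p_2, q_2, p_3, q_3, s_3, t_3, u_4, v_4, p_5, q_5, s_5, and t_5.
p_1 = 290, q_1 = 130, p_2 = 390, q_2 = 185, p_3 = 40, q_3 = 205, s_3 = 185, t_3 = 285, u_4 = 305, v_4 = 215, p_5 = 315, q_5 = 295, s_5 = 380, t_5 = 380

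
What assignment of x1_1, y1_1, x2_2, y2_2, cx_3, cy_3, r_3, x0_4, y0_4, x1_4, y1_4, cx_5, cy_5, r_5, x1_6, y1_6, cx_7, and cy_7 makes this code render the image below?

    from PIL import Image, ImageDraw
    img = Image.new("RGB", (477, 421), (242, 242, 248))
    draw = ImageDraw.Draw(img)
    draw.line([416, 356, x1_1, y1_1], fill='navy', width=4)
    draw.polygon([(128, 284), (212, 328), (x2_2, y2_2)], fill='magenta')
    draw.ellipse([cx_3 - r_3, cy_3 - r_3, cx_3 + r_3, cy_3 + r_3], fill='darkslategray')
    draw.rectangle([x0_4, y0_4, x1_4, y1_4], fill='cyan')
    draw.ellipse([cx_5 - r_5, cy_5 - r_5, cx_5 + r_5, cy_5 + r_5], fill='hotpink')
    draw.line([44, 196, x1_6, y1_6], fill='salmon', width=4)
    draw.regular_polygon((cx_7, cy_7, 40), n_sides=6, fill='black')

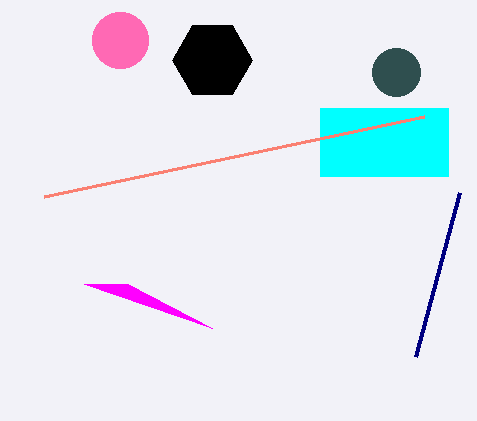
x1_1 = 460
y1_1 = 192
x2_2 = 84
y2_2 = 284
cx_3 = 396
cy_3 = 72
r_3 = 24
x0_4 = 320
y0_4 = 108
x1_4 = 448
y1_4 = 176
cx_5 = 120
cy_5 = 40
r_5 = 28
x1_6 = 424
y1_6 = 116
cx_7 = 212
cy_7 = 60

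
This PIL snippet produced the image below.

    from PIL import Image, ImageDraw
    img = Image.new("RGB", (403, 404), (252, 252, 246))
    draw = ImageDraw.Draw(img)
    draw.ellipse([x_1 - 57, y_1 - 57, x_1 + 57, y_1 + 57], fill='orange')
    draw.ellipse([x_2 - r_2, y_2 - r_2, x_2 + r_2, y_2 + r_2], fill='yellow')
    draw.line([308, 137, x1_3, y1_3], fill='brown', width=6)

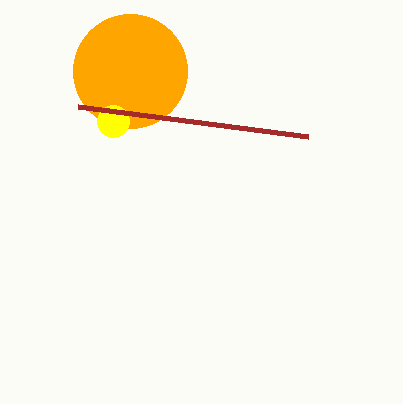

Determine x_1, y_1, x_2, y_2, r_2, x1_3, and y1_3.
x_1 = 130, y_1 = 71, x_2 = 113, y_2 = 121, r_2 = 16, x1_3 = 78, y1_3 = 107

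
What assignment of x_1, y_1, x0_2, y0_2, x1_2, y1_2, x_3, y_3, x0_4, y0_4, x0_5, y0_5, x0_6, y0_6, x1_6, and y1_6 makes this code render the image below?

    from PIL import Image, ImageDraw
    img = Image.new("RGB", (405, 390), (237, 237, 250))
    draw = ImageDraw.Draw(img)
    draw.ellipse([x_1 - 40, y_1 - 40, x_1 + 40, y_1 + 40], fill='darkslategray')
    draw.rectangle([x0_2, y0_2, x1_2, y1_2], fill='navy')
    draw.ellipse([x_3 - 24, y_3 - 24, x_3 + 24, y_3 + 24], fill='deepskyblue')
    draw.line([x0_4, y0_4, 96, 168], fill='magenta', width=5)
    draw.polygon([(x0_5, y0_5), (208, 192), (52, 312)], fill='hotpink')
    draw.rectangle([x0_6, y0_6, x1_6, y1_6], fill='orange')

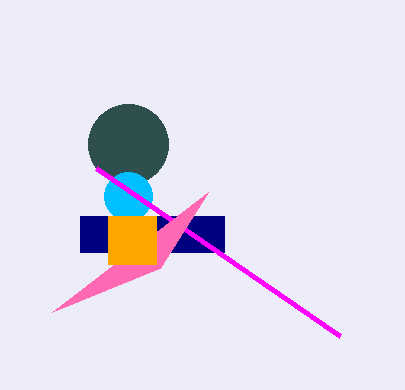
x_1 = 128; y_1 = 144; x0_2 = 80; y0_2 = 216; x1_2 = 224; y1_2 = 252; x_3 = 128; y_3 = 196; x0_4 = 340; y0_4 = 336; x0_5 = 160; y0_5 = 268; x0_6 = 108; y0_6 = 216; x1_6 = 156; y1_6 = 264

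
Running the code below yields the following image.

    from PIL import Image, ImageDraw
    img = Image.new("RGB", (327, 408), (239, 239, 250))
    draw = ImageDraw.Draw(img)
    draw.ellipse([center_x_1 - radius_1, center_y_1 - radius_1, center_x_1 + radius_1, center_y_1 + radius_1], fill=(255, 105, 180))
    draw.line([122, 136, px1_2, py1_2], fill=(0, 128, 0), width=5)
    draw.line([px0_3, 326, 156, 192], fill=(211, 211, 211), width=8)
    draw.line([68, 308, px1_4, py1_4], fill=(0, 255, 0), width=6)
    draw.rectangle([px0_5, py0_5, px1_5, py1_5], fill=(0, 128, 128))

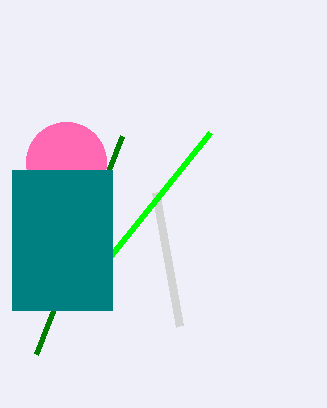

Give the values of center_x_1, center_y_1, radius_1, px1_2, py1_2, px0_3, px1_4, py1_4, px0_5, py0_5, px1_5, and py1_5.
center_x_1 = 66, center_y_1 = 162, radius_1 = 40, px1_2 = 36, py1_2 = 354, px0_3 = 180, px1_4 = 210, py1_4 = 132, px0_5 = 12, py0_5 = 170, px1_5 = 112, py1_5 = 310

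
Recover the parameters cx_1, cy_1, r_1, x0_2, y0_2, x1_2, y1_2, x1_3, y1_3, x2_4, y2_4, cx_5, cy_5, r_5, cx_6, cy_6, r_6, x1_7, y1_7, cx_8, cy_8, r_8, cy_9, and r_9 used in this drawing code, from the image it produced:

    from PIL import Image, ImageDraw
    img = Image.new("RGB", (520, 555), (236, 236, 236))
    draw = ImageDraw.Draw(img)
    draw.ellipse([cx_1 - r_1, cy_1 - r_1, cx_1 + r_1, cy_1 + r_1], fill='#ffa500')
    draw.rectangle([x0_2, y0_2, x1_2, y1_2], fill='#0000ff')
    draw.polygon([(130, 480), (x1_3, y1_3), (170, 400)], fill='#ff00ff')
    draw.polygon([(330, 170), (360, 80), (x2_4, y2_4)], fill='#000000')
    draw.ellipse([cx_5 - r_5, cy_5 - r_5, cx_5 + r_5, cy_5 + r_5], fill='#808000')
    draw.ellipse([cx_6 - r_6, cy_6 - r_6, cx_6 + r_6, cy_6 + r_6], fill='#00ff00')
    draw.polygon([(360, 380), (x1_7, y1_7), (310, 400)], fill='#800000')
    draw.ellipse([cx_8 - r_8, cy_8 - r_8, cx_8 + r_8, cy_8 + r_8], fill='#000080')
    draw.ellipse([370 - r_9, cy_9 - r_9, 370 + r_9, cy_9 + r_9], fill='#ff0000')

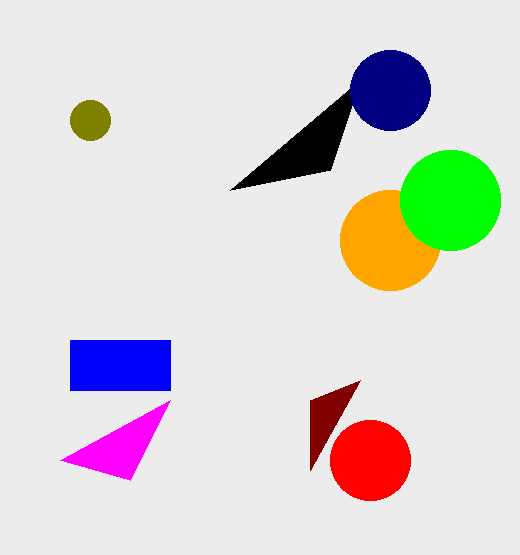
cx_1 = 390
cy_1 = 240
r_1 = 50
x0_2 = 70
y0_2 = 340
x1_2 = 170
y1_2 = 390
x1_3 = 60
y1_3 = 460
x2_4 = 230
y2_4 = 190
cx_5 = 90
cy_5 = 120
r_5 = 20
cx_6 = 450
cy_6 = 200
r_6 = 50
x1_7 = 310
y1_7 = 470
cx_8 = 390
cy_8 = 90
r_8 = 40
cy_9 = 460
r_9 = 40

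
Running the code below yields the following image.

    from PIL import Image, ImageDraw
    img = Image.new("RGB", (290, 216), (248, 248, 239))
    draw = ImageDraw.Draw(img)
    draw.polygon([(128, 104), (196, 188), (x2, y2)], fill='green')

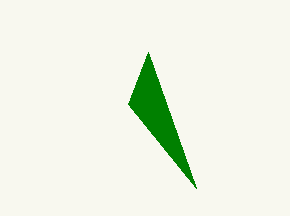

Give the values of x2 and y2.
x2 = 148, y2 = 52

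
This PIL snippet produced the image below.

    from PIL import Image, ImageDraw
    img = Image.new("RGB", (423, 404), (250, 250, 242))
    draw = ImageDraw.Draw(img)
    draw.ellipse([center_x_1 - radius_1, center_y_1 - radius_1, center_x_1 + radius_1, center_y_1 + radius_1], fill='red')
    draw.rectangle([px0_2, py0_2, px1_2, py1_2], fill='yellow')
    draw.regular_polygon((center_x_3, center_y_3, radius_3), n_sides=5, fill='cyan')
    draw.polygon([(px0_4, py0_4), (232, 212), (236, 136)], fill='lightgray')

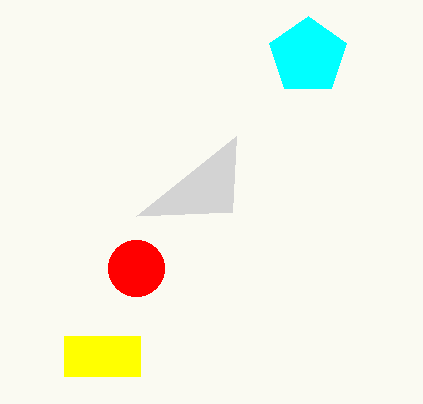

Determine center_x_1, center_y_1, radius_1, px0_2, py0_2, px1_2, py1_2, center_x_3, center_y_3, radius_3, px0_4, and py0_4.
center_x_1 = 136
center_y_1 = 268
radius_1 = 28
px0_2 = 64
py0_2 = 336
px1_2 = 140
py1_2 = 376
center_x_3 = 308
center_y_3 = 56
radius_3 = 40
px0_4 = 136
py0_4 = 216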